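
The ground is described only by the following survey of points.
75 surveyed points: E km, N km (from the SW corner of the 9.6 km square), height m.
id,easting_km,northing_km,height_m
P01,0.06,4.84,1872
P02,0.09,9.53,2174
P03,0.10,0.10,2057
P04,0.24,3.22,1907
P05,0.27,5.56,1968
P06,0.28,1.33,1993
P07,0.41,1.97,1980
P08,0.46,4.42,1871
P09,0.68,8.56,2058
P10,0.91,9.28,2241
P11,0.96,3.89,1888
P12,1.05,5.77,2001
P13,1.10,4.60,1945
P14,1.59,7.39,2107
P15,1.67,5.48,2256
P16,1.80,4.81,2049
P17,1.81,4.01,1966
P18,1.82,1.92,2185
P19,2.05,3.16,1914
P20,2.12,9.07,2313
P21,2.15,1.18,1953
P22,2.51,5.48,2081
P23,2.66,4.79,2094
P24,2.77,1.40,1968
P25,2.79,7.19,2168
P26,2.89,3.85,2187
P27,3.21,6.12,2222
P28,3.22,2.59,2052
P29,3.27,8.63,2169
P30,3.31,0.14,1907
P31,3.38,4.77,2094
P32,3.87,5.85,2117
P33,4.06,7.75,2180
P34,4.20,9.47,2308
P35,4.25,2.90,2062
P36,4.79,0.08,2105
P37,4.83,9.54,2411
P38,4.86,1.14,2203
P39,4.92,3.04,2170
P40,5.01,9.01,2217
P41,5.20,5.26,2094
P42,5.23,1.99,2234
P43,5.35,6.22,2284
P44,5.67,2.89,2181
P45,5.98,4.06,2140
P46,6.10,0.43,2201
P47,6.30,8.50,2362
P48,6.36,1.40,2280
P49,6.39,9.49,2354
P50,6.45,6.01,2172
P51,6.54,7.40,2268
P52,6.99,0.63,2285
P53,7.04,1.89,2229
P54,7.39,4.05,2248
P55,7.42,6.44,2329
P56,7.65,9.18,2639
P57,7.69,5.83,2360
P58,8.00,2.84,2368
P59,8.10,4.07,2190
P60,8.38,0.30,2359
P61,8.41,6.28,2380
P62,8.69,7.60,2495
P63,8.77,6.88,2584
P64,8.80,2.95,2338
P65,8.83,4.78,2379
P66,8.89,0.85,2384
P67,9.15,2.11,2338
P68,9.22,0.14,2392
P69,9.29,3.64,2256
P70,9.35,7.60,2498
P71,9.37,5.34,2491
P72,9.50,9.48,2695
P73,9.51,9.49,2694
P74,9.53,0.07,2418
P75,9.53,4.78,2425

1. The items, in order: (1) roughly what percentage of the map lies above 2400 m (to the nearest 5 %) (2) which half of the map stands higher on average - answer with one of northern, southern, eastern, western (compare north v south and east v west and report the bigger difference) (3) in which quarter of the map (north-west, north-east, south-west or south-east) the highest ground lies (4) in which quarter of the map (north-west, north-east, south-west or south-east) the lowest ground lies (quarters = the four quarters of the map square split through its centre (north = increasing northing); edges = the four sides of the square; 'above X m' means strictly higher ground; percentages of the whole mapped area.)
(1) Ground above 2400 m makes up about 10 % of the sheet.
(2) The eastern half stands higher on average than the western half.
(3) Look to the north-east quarter for the highest ground.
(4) The lowest ground is in the south-west quarter.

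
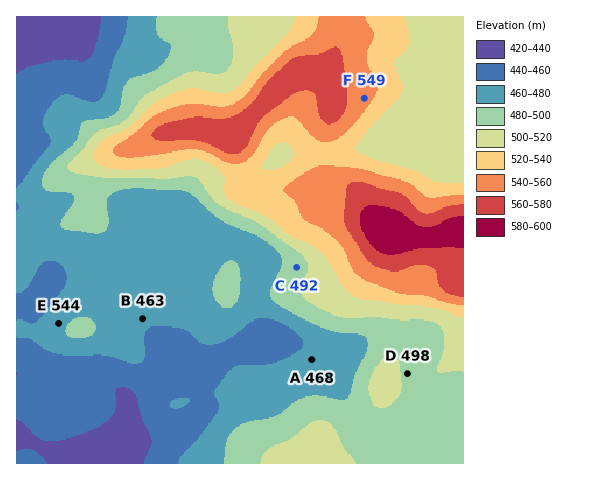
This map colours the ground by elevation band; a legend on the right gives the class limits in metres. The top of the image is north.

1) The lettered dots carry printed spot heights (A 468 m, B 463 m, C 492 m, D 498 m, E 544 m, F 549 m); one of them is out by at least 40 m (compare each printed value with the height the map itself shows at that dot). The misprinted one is E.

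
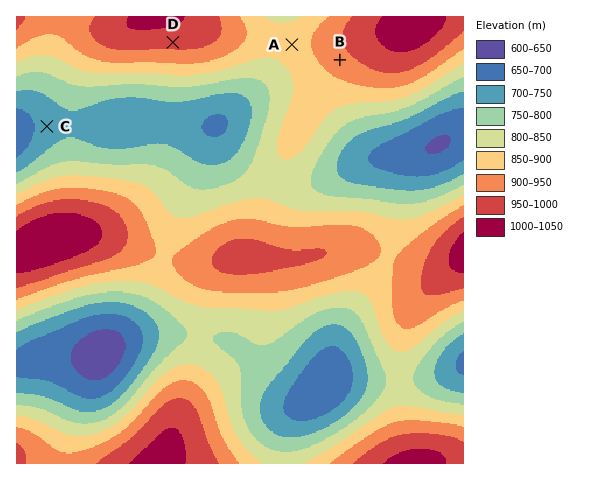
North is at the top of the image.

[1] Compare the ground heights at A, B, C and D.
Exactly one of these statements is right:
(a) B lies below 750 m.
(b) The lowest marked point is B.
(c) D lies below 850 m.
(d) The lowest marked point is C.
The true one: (d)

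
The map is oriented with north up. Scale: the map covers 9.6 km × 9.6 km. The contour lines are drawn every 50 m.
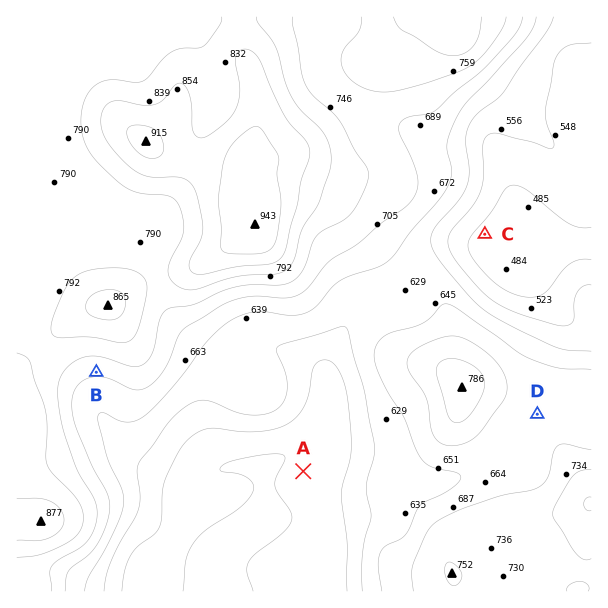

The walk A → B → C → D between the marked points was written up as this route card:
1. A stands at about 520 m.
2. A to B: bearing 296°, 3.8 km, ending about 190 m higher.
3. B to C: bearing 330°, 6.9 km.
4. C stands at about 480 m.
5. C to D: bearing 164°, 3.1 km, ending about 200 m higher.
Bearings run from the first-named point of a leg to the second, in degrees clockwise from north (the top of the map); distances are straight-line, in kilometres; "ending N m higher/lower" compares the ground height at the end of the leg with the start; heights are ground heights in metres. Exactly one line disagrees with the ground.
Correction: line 3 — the bearing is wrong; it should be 070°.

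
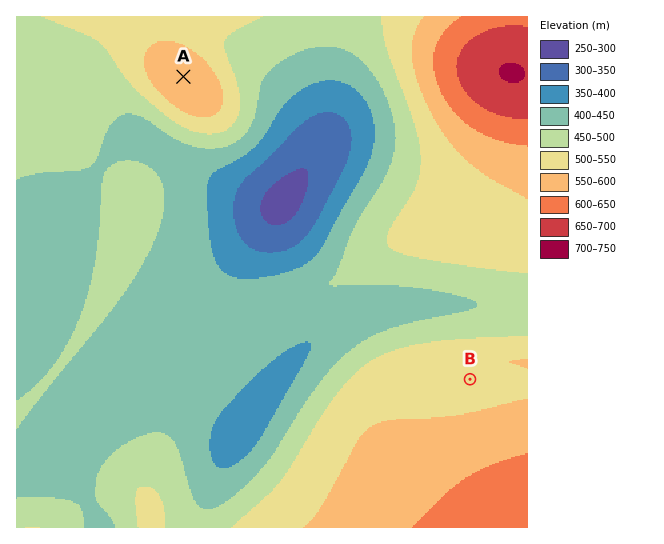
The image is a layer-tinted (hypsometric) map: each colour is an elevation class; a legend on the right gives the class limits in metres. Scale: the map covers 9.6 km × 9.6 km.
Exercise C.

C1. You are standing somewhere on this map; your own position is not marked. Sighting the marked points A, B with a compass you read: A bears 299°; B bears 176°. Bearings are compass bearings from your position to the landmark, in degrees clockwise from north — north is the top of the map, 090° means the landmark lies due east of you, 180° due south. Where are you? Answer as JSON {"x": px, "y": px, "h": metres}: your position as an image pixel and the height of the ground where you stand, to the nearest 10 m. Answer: {"x": 460, "y": 230, "h": 530}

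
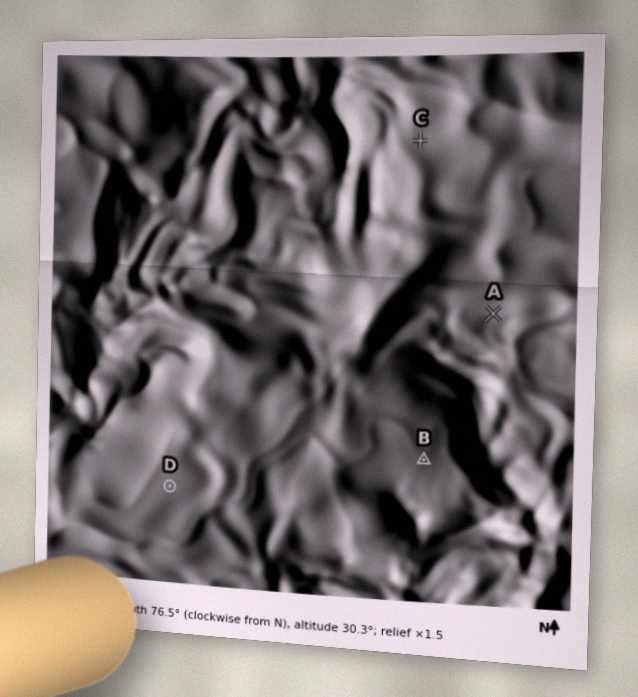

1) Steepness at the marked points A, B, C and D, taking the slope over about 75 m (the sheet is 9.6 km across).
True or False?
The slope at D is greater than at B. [False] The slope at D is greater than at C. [False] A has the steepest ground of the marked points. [True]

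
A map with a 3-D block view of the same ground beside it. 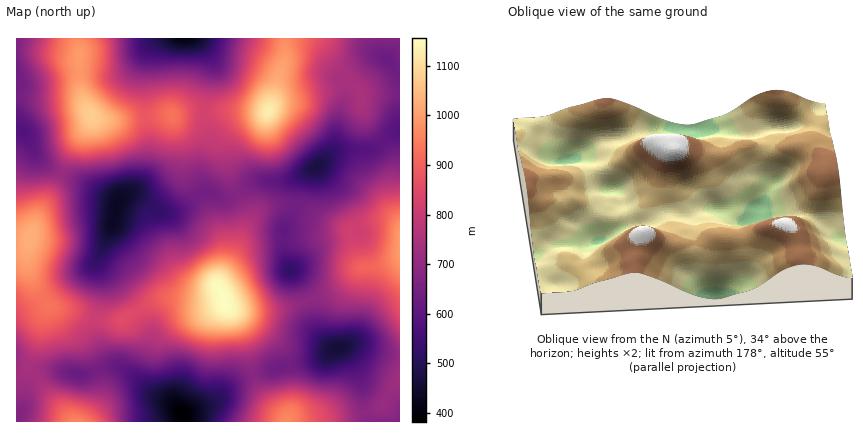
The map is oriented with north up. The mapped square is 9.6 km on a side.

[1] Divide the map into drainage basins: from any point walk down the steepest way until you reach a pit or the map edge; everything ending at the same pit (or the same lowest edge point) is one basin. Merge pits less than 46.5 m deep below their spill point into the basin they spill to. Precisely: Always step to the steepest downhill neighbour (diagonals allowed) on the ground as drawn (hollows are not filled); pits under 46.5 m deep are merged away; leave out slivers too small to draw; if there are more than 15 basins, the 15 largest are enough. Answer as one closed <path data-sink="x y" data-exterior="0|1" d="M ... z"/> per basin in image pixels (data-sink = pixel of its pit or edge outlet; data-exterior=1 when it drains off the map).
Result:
<path data-sink="116 204" data-exterior="0" d="M258 111l-70 0-12 4-40 2-14 3-18 0-12-4-3 8-16 24-18 38-14 24-12 30-2 10 1 20 15 30 9 7 18 3 24 9 22 2 46-23 34 3 22-4 4 1-4-14 18-32 10-32-3-14-14-30-3-32 3-8 7-9 31-15z"/><path data-sink="182 414" data-exterior="0" d="M222 297l-22 4-38-3-46 23-22-2-24-9-22-4-5 10-5 24-10 26 22 30 22 26 214 0-1-4-16-14-8-12-8-18-11-44-8-16-10-10z"/><path data-sink="316 166" data-exterior="0" d="M400 38l-114 0 0 9 4-5 14 0 16 6 30 34-68 17-8 5-10 11-24 10-9 7-5 12 2 26 4 14 13 28 1 8-2 12 16-22 20-6 14 0 10 3 14 9 30 13 2 5 8-7 16-5 14 0 12 4z"/><path data-sink="340 348" data-exterior="0" d="M400 258l-18 7-22 3-28 24-40 14-34 5-30-3 8 10 8 18 9 38 8 18 25 30 6-3 42-1 38-7 11-7 7-12 10-12z"/><path data-sink="184 38" data-exterior="1" d="M286 38l-208 0 2 50 3 12 9 17 12 3 72-5 12-4 80 1 17-54z"/><path data-sink="290 270" data-exterior="0" d="M294 204l-14 0-14 3-6 3-13 16-10 24-19 34 6 20 4 4 30 3 34-5 40-14 22-20 9-4-15-39-30-13-14-9z"/><path data-sink="22 132" data-exterior="0" d="M78 38l-62 0 0 200 14 0 7-20 18-32 18-38 18-28 0-6-7-10-4-16z"/><path data-sink="16 422" data-exterior="1" d="M26 238l-10 0 0 184 56 0-44-56 10-26 5-24 6-10-12-16-7-14-3-12 0-14 3-10z"/>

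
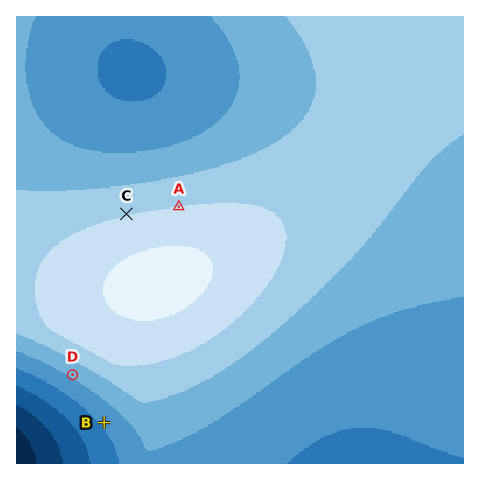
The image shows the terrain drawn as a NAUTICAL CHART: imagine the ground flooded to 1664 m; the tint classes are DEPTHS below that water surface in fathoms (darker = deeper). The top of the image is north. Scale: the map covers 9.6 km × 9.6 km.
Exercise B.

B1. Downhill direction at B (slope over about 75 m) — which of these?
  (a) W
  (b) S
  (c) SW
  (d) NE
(c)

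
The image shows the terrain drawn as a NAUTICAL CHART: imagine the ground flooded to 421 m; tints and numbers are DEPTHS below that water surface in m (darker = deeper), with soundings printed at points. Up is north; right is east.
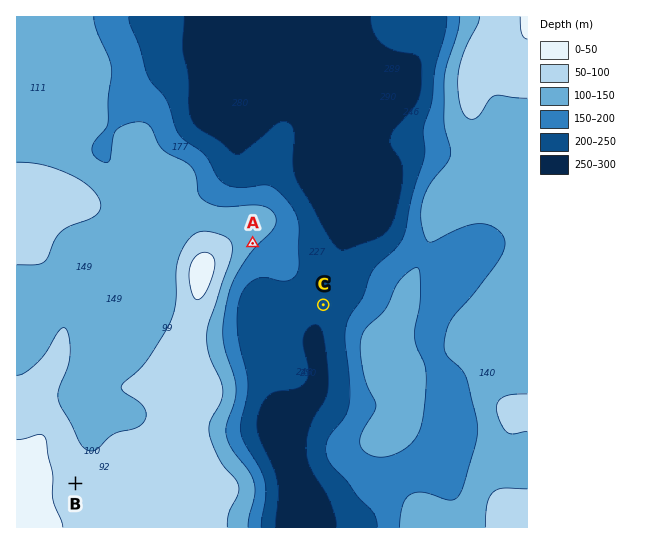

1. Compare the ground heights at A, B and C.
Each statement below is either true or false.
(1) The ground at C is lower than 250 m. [true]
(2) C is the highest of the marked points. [false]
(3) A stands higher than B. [false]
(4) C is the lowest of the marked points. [true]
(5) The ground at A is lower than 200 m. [false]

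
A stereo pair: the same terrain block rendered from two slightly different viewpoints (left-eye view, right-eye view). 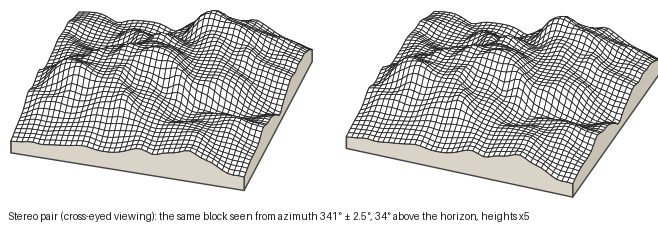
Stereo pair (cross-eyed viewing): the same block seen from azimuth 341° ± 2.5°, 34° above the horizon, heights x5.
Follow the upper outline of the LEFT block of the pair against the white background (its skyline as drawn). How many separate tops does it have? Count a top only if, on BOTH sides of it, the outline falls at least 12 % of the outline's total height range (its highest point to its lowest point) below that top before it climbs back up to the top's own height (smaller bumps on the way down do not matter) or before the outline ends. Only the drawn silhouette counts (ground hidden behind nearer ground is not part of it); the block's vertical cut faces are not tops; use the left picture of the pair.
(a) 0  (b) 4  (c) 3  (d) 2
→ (d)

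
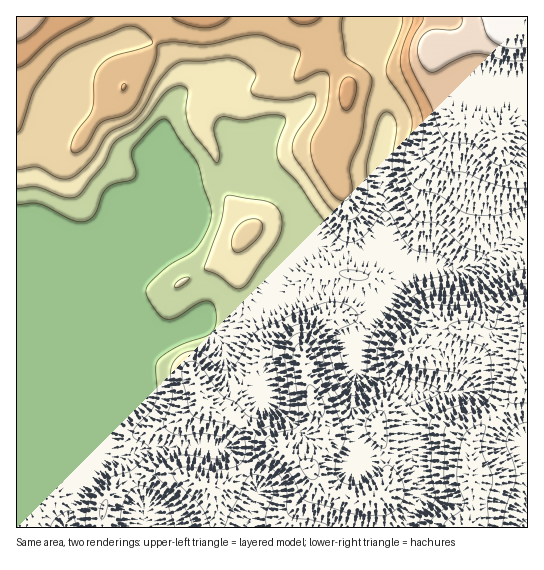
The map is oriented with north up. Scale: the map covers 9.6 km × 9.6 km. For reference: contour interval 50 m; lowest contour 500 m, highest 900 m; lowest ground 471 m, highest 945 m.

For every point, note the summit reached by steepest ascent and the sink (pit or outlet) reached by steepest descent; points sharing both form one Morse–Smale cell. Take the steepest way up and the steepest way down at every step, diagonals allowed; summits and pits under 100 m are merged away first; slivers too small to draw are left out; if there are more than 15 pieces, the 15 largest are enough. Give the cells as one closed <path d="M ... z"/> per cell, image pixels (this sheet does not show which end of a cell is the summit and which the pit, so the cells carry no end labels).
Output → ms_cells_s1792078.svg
<path d="M527 16l-147 1 0 38-3 18 6 16 4 24 0 16-7 30 0 12 5 27 0 28-26 27-20 0-16-6-6 0-22 13-12 15 12-29 5-21-1-14-6-10-8-10-12-7-25-26-8-17-13-12-6-10-10-32-25 4-14 11-7 16-4 20 4 32-1 27-31 73-13 9-7 11-38 95-1 99-1-65-8-20-11-10-9 0-7 4-22 1 1 134 231-1 3-18 5-12 0-10-17-25-18-15 10-9 12-20 14-15-4-14 0-10-24-20-8-17-8-10-7-5-10-4 2-2 11 0 8 3 12 0 44-23 16 0 29-10 20 0 21 6 24-4 6-2 13-15 7-3 25-5 32-1 25-15 27-23 9-2z"/><path d="M379 16l-363 1 0 376 22 0 7-4 9 0 11 10 8 20 1 65 1-99 38-95 7-11 13-9 31-73 1-27-4-32 4-20 7-16 14-11 25-4 10 32 6 10 13 12 8 17 25 26 12 7 8 10 6 10 1 14-1 9-14 38 10-12 22-13 6 0 16 6 20 0 26-27 0-28-5-27 0-12 7-30 0-16-4-24-6-16 3-18z"/><path d="M527 227l-9 2-27 23-25 15-32 1-25 5-7 3-13 15-6 2-24 4-21-6-20 0-29 10-16 0-44 23-12 0-8-3-11 0-2 2 10 4 7 5 8 10 8 17 24 20 0 10 4 14-14 15-12 20-10 9 18 15 17 25 0 10-7 17 0 14 214 0 10-9 3-18-5-30 1-30 15-18 41-37z"/><path d="M527 387l-40 36-15 18-1 30 5 39-3 9-7 5-1 4 63-1z"/>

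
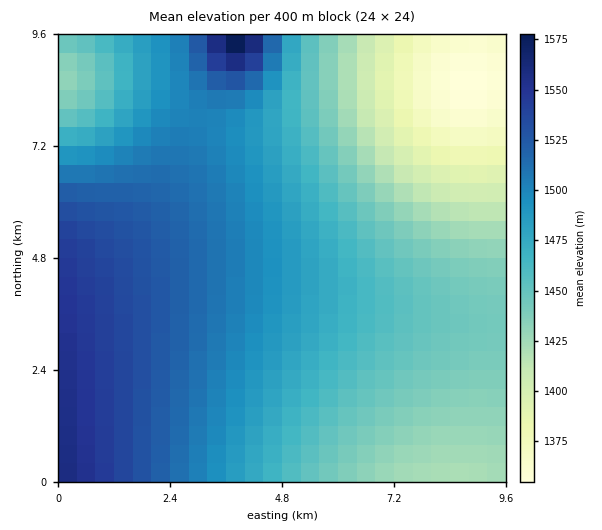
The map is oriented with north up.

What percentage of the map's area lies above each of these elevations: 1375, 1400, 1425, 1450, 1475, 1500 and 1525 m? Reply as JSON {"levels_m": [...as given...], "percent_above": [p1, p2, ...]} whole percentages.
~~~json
{"levels_m": [1375, 1400, 1425, 1450, 1475, 1500, 1525], "percent_above": [95, 91, 85, 65, 50, 33, 15]}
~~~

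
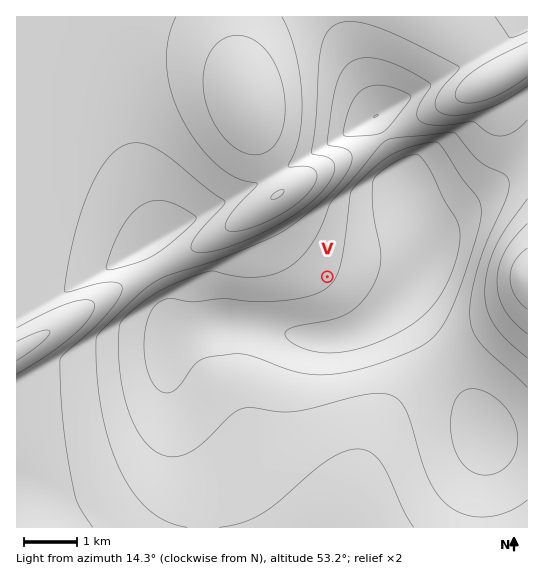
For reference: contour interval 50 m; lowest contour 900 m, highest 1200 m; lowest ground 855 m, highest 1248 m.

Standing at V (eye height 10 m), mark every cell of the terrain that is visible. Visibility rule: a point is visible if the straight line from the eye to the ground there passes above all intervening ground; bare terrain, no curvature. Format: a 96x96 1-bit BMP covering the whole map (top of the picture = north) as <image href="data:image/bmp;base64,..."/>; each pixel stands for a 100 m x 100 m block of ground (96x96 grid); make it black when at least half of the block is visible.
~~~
<image width="96" height="96" href="data:image/bmp;base64,Qk2+BAAAAAAAAD4AAAAoAAAAYAAAAGAAAAABAAEAAAAAAIAEAAATCwAAEwsAAAIAAAAAAAAA////AAAAAAD///////gAAAAAAB////////gAAAAAAA////////wAAAAAAA////////8AAAAAAAd////////AAAAAAAMP///////+AAAAAAMA////////wAAAAAEAf///////+AAAAAEAf////////gAAAAEAf////////wAAAAAA/////////4AAAAAA///+P////8AAAAAA///4H////+AAAAAB///4B////+AAAAAB///wA/////AAAAAB///wA/////AAAAAB///wAf////gAAAAB///gAP////gAAAAD///gAP////wAAAAD///gAH////wAAAAD///gAH////wAAAED///gAH////4AAAED///gAH////4AAAMD///gAH////8AAAMD///gAH////+AAAcD///gAP////+AAA8D///wAf/////AAB8D///wA//////gAD/D///wB//////wAH/z///wH//////4AP/////4P//////+A//////8f///////z/9///4A//////////8f//wA//////////8P//gAD/////////8H//AAAD/n//////8B/+AAAAAAH/////8A/+AAAAAAB/////8Af+AAAAAAA/////8AP/AAAAAAAP////8AH/gAAAAAAD////8AD/gAAAAAAB////8AA/wAAAAAHAf///8AAf4AAAAA/wP///8AAP8AAAAD/4H///8AAD+AAAAP/8H///4AAA/AAAAf/+D///4AAAHwAAA///H///4AAAAHAAB///////4AAAAB4AD///////4AAAAAfAD///////8AAAAAH4D//g////8AAAAAB/D//Af///8AAAAAA///+AP///8AAAAAAP//+AH///8AAAAAAH//+AH///8AAAAAAB//+AD///8AAAAAAA//+AD///8AAAAAAAP/+AB///8AAAAAAAH/+AB///8AAAAAAAB/+AB///8AAAAAAAA/+AB///8AAAAAAAAP/AB///8AAAAAAAAH/gB///8AAAAAAAAB/wB///8AAAAAAAAAP8B///8AAAAAAAAAD+B///8AAAAAAAAAA/h///8AAAAAAAAAAf////8AAAAAAAAAAH////8AAAAAAAAAAD////8AAAAAAAAAAB////wAAAAAAAAAAA////gAAAAAAAAAAAf///gAAAAAAAAAAAP///gAAAAAAAAAAAH///AAAAAAAAAAAAD///AAAAAAAAAAAAB///AAAAAAAAAAAAAf//AAAAAAAAAAAAAP//AAAAAAAAAAAAAD//gAAAAAAAAAAAAAf/wAAAAAAAAAAAAgB/8AAAAAAAAAAAB4AB8AAAAAAAAAAAD+AAEAAAAAAAAAAAD/AAAAAAAAAAAAAAH/gAAAAAAAAAAAAAH/wAAAAAAAAAAAAAH/wAAAAAAAAAAAAAH/4AAAAAAAAAAAAAP/wAAAAAAAAAAAAAP/AAAAAAAAAAAAAAP+AAAAAAAAAAAAAAP8AAAAAAAAAAAAAAPwAAAAAAAAAAAAAAHgAAA="/>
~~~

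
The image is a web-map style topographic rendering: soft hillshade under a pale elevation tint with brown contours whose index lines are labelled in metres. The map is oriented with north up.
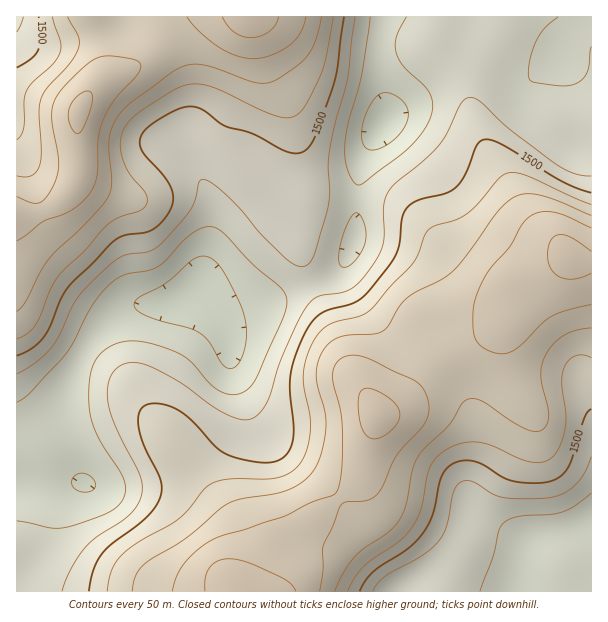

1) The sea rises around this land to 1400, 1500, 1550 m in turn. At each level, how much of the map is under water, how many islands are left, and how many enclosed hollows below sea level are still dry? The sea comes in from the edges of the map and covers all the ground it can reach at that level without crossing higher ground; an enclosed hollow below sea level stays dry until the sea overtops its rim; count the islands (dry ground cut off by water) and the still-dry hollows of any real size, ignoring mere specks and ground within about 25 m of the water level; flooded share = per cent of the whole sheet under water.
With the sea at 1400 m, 16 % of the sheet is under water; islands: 0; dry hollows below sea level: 0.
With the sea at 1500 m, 49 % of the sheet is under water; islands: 0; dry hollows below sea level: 0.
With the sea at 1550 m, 61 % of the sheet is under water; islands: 0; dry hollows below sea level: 0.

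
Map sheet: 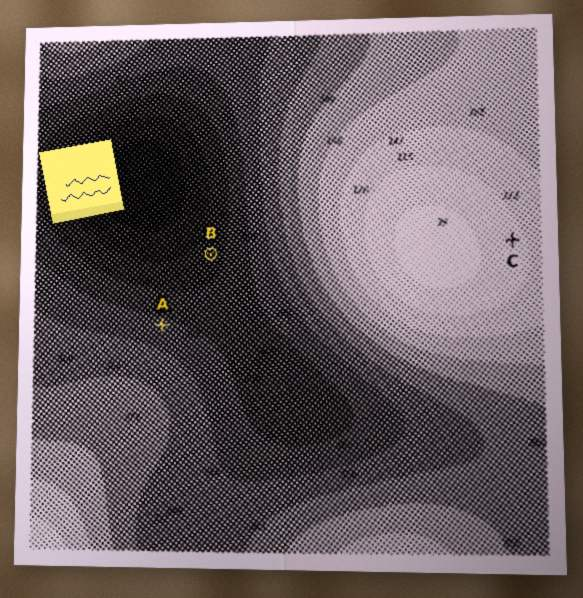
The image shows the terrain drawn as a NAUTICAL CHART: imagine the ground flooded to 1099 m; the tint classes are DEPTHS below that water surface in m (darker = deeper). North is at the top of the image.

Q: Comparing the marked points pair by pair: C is above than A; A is above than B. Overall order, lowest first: B A C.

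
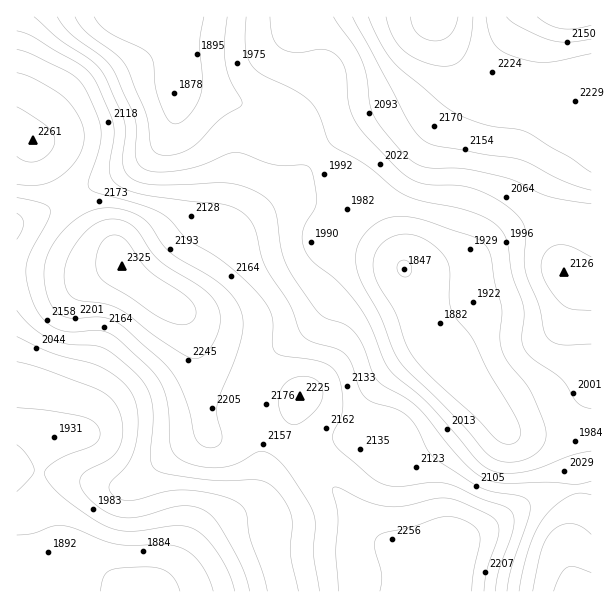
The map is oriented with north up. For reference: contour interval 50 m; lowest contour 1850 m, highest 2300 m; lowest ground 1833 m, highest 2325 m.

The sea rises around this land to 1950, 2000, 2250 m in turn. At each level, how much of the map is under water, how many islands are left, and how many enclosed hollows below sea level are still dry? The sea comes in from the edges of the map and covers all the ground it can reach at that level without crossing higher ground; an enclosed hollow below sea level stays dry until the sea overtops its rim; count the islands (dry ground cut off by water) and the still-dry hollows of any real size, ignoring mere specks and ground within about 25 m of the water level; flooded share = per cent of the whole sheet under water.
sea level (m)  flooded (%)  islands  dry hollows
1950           10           0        1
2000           31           0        0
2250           93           1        0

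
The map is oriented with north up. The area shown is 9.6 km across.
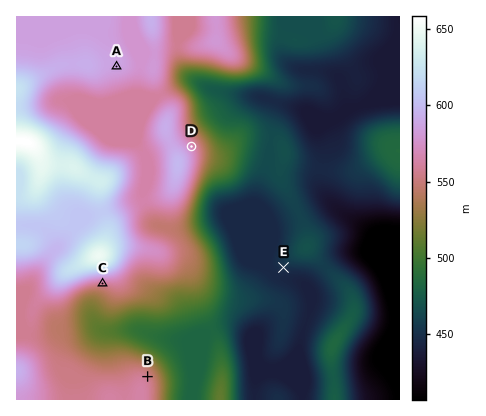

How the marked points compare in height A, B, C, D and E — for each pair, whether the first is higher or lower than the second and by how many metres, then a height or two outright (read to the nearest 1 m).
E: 137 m lower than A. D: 120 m higher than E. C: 111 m higher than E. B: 105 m higher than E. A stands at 587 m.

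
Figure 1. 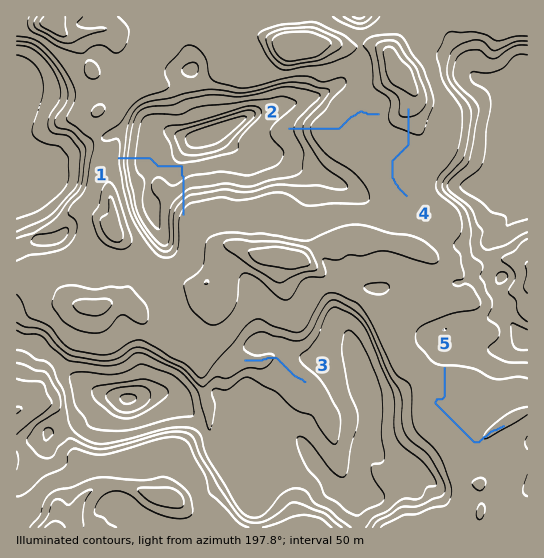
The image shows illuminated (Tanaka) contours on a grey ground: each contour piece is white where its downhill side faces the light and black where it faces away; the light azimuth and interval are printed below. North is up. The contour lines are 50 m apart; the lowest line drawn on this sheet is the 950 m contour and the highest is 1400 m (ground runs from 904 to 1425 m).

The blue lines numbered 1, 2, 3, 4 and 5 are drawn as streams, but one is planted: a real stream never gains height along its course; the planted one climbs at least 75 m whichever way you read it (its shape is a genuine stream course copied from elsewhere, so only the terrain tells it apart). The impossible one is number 1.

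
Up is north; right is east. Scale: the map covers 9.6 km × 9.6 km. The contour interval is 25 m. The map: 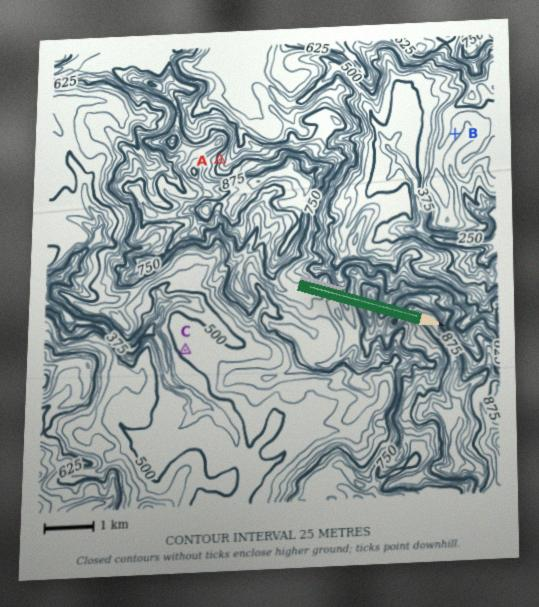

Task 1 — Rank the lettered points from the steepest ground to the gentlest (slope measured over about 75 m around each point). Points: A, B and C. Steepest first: A B C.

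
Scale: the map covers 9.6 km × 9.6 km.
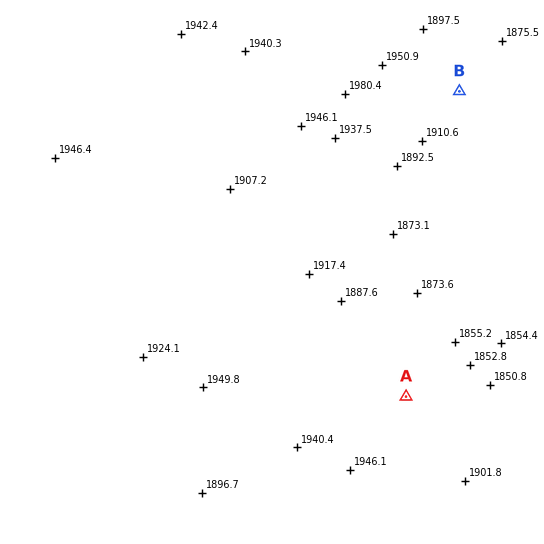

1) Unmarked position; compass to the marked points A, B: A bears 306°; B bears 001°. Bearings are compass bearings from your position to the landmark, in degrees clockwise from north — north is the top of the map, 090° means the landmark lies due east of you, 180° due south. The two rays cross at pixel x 453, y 431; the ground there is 1880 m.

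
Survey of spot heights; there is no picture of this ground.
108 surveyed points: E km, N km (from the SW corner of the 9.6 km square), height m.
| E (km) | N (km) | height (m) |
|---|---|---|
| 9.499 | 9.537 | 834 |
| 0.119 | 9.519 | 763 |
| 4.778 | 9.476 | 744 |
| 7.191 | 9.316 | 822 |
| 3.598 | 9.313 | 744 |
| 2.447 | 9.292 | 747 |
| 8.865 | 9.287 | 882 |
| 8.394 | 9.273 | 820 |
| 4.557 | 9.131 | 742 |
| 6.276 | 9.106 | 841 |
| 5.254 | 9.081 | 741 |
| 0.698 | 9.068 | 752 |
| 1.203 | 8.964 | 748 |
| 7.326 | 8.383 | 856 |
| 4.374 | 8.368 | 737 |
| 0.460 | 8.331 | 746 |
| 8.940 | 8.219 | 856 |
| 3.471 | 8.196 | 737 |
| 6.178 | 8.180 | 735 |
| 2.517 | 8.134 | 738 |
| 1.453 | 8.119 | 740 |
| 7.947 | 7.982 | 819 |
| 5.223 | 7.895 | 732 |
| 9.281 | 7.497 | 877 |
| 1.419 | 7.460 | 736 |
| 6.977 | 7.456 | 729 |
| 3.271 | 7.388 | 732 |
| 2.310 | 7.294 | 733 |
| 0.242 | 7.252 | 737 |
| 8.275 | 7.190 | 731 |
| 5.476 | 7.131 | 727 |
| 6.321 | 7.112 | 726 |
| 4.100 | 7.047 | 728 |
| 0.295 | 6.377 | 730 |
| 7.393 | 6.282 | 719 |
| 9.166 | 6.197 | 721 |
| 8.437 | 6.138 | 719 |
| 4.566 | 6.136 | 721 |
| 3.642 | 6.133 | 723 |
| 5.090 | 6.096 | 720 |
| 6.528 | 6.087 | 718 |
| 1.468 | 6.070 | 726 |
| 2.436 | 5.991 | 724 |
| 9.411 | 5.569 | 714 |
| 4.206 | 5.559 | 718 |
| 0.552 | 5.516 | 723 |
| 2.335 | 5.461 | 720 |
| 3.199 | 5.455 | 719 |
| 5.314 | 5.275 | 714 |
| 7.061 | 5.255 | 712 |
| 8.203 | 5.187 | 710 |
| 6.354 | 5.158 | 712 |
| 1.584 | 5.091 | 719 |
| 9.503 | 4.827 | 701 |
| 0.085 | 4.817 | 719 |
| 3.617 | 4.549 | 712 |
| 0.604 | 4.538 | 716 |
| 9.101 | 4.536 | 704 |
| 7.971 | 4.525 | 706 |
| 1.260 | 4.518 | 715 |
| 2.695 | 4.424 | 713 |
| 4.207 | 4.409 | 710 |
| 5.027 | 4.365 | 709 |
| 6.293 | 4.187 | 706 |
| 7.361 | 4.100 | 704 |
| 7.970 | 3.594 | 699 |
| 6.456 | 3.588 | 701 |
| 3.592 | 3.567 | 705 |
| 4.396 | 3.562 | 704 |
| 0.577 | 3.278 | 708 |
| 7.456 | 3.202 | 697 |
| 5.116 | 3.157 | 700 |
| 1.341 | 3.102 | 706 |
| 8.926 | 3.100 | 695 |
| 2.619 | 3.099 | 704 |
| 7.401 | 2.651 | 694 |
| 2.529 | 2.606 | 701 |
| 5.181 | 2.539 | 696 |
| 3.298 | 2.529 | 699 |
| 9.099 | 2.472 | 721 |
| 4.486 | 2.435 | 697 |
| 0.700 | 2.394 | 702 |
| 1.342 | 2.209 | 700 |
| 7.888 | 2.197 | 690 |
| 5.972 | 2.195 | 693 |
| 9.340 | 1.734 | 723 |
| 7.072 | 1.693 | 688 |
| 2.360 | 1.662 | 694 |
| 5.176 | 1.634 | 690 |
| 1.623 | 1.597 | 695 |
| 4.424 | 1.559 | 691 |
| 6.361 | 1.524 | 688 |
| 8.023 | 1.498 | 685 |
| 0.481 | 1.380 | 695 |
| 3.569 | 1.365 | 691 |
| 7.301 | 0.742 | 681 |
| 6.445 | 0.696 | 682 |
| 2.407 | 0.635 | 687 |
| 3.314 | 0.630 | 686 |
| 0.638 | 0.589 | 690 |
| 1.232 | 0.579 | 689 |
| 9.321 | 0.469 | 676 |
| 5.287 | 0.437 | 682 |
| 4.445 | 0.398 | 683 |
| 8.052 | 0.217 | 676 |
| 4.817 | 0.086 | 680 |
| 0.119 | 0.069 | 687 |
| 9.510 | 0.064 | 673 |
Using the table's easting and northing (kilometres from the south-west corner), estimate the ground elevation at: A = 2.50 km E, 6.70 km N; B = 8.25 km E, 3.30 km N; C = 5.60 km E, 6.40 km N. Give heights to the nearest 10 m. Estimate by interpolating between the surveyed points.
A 730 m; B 700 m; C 720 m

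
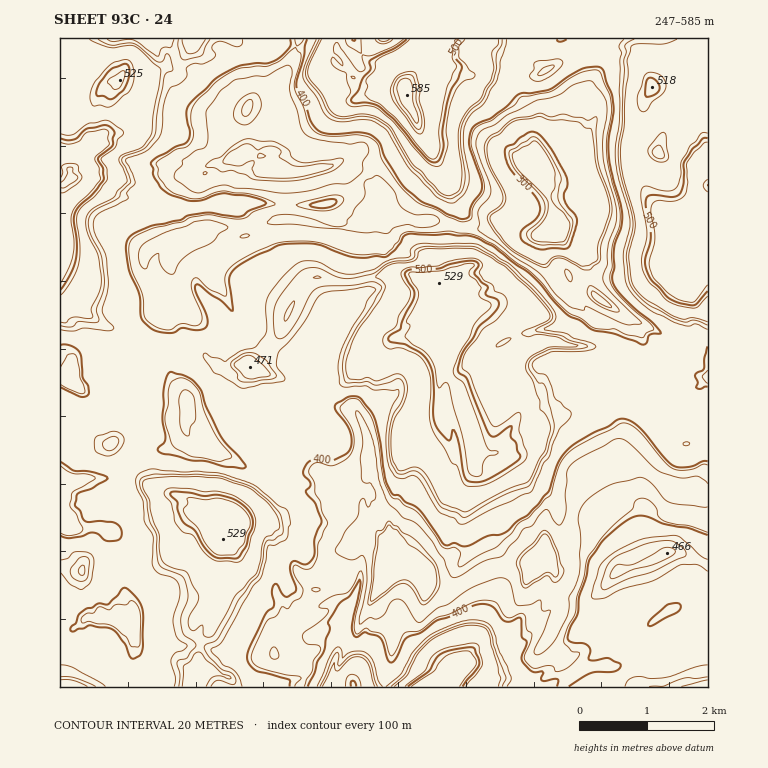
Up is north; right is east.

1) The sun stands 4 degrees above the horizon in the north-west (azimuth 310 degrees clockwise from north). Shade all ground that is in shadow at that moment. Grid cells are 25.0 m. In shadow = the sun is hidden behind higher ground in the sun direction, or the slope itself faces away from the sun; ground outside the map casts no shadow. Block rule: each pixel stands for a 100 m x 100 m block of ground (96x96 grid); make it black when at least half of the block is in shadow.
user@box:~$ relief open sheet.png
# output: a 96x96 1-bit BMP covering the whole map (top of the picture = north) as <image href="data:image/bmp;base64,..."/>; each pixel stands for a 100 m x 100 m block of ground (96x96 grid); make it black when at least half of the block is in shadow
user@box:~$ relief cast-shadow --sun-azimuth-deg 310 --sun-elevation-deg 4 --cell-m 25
<image width="96" height="96" href="data:image/bmp;base64,Qk2+BAAAAAAAAD4AAAAoAAAAYAAAAGAAAAABAAEAAAAAAIAEAAATCwAAEwsAAAIAAAAAAAAA////AAAAAAAAAAfwMAuAH/xgAAAAAANgAAOAD/2gAAAAAAAH8AMAD/6AAAAAAAF/8EYAB/8AAAAAIAf/+EDAB/+AwAAAIAf//ADABu+MAAAAYAf/8AGAAceMAAAAIAP/8hCAAY8AAABgcAH//x+AAQ4AAAB/8AH//x+AAAwAAwA/8AD//x+AAEQAAcAf8AD//5+AAEAAAPAH4AB//9+EAEAAf/AH4AB//8+MAAAA//AfwAA//++IAAAAf/wfgAAf/+/AAAxAf/8eAOA//+fwD5/gP/8MAeB//+fwH//8B/4MAAH//+PwD//8APwAAAH///P4N//8ADgAAAA///Pwf//+AAAAAAAf/+Pwb///AAABAAAf9+PwA///gAAFgAAP58PAB///gAAOAAAMw4CAH///wAAAAAAIw4AAf///4MAAAAABA8AYb///4IAAAAAAA4BgA///8AAAAAAAB4BAA///8AAAAAAAD/wOD///8AMcAAAAB/8cD///4Ad+AAAAH/88A///4B8QMAAAH/8YAX//4B8A8AAAD/4AAf//+AMB4BAAAH4AAH3//gAB4/gAAD4AAB3//gAAw/AAABwAIQz//gAAAfAAABwAY7z3/AAAAfAAADwAQ5jx+AAAAfAAADwAQ4jweAAgAfgAAHwAR4DgAAAAAfgAcPiABwPgAAAAAfgB8PvAhwPAAAAAAfgP4B/gjwPgAAAAAfAfwD/gj4PwAAYAAfAfwB/gD4P4AAPgAcABgADAP8f/gAfgAAEBgAAAP8//gAPAAAABgAAMP+f/gAHgAAAB/AB8H+P/AADP0AAA/gBwH/j+AAE/+AAA/gAgD/wYAAN//wAAfwAAD//wAAf//8AAfwAAB//wAB///+AAP4AAB/DgAD8P/+AAP4AAA+DAAM8f//AAH/AAAOCggB////AAH/wAAQFDgBP///AAD/4AA8KHAAH///4AB/8AA8EGAAH///8AAAIAB4AAAAB///8AAAAADwAAAAB///4AAAAABgOOAAB///4AAAAAAA//AAA///8AAAAAAD//AAA///+8AAAAAH//AAA////fwAAAA///AAA/////4DwAD///AAB/////4fgAf///AAB/////x/gA////gAA///4f//ADn///gAA//+AHAPAGP///gAD///wAACAA////gAD///8AAAAAP///gAB////gAAAAH///AAAz///+AAAAf///AAA3////HwAA////AAAH////H8YB////AAAH///+A/4B///+AcAD////gH8A///+A8AB7///AP/B///+AcABx//+A//H///+AMAAB//gAD/H////AIAAB//4AH+H////gAAAP///gP+H////gfgB////gB8H////g/gH////gB4P////gfAC////gAAPf///geAA//f/4AAOf///gOAAe/P/4AAMf/n/gAAAc+f/4AAMP/3/gAAAMf//4AAAP/zvAAAAAP/f8AACP/gAAAAAAB+A8AACPfAAAAAAAA8AcAwBOOAAAAAAAAcgIBgAOOBAAAA="/>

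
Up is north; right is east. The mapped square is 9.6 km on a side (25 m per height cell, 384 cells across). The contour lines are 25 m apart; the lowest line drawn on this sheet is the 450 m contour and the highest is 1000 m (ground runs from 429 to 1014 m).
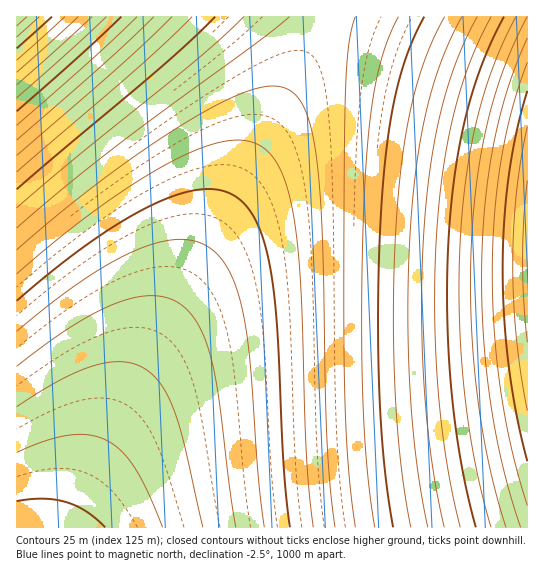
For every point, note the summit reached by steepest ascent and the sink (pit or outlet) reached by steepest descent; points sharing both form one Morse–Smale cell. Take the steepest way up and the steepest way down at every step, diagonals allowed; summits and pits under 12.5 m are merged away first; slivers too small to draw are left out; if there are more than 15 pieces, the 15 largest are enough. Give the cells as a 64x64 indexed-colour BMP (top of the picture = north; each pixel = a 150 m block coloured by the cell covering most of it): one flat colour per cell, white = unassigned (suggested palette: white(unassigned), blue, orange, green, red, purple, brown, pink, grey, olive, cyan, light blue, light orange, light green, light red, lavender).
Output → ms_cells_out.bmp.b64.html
<image width="64" height="64" href="data:image/bmp;base64,Qk12CAAAAAAAAHYAAAAoAAAAQAAAAEAAAAABAAQAAAAAAAAIAAATCwAAEwsAABAAAAAAAAAA////ALR3HwAOf/8ALKAsACgn1gC9Z5QAS1aMAMJ34wB/f38AIr28AM++FwDox64AeLv/AIrfmACWmP8A1bDFACIiIhERERERERERERERERERERERERERERERERERERERIiIiIREREREREREREREREREREREREREREREREREREREiIiIhERERERERERERERERERERERERERERERERERERESIiIiIRERERERERERERERERERERERERERERERERERERIiIiIhEREREREREREREREREREREREREREREREREREREiIiIiIRERERERERERERERERERERERERERERERERERESIiIiIhERERERERERERERERERERERERERERERERERERIiIiIiEREREREREREREREREREREREREREREREREREREiIiIiIhERERERERERERERERERERERERERERERERERESIiIiIiERERERERERERERERERERERERERERERERERERIiIiIiIhEREREREREREREREREREREREREREREREREREiIiIiIiERERERERERERERERERERERERERERERERERESIiIiIiIhERERERERERERERERERERERERERERERERERIiIiIiIiEREREREREREREREREREREREREREREREREREiIiIiIiIhERERERERERERERERERERERERERERERERESIiIiIiIiERERERERERERERERERERERERERERERERERIiIiIiIiIhEREREREREREREREREREREREREREREREREiIiIiIiIiERERERERERERERERERERERERERERERERESIiIiIiIiIhERERERERERERERERERERERERERERERERIiIiIiIiIiEREREREREREREREREREREREREREREREREiIiIiIiIiIhERERERERERERERERERERERERERERERESIiIiIiIiIiERERERERERERERERERERERERERERERERIiIiIiIiIiIhEREREREREREREREREREREREREREREREiIiIiIiIiIiERERERERERERERERERERERERERERERESIiIiIiIiIiIhERERERERERERERERERERERERERERERIiIiIiIiIiIiEREREREREREREREREREREREREREREREiIiIiIiIiIiIhERERERERERERERERERERERERERERESIiIiIiIiIiIiERERERERERERERERERERERERERERERIiIiIiIiIiIiIhEREREREREREREREREREREREREREREiIiIiIiIiIiIiIRERERERERERERERERERERERERERESIiIiIiIiIiIiIhERERERERERERERERERERERERERERIiIiIiIiIiIiIiIREREREREREREREREREREREREREREiIiIiIiIiIiIiIhERERERERERERERERERERERERERESIiIiIiIiIiIiIiIRERERERERERERERERERERERERERIiIiIiIiIiIiIiIhEREREREREREREREREREREREREREiIiIiIiIiIiIiIiIRERERERERERERERERERERERERESIiIiIiIiIiIiIiIhERERERERERERERERERERERERERIiIiIiIiIiIiIiIiIREREREREREREREREREREREREREiIiIiIiIiIiIiIiIhERERERERERERERERERERERERESIiIiIiIiIiIiIiIiIRERERERERERERERERERERERERIiIiIiIiIiIiIiIiIhEREREREREREREREREREREREREiIiIiIiIiIiIiIiIiIRERERERERERERERERERERERESIiIiIiIiIiIiIiIiIhERERERERERERERERERERERERIiIiIiIiIiIiIiIiIiIREREREREREREREREREREREREiIiIiIiIiIiIiIiIiIiERERERERERERERERERERERESIiIiIiIiIiIiIiIiIiIRERERERERERERERERERERERIiIiIiIiIiIiIiIiIiIiEREREREREREREREREREREREiIiIiIiIiIiIiIiIiIiIRERERERERERERERERERERESIiIiIiIiIiIiIiIiIiIiERERERERERERERERERERERIiIiIiIiIiIiIiIiIiIiIREREREREREREREREREREREiIiIiIiIiIiIiIiIiIiIiERERERERERERERERERERESIiIiIiIiIiIiIiIiIiIiIRERERERERERERERERERERIiIiIiIiIiIiIiIiIiIiIiEREREREREREREREREREREiIiIiIiIiIiIiIiIiIiIiIRERERERERERERERERERESIiIiIiIiIiIiIiIiIiIiIiERERERERERERERERERERIiIiIiIiIiIiIiIiIiIiIiIREREREREREREREREREREiIiIiIiIiIiIiIiIiIiIiIiERERERERERERERERERESIiIiIiIiIiIiIiIiIiIiIiIRERERERERERERERERERIiIiIiIiIiIiIiIiIiIiIiIiEREREREREREREREREREiIiIiIiIiIiIiIiIiIiIiIiIRERERERERERERERERESIiIiIiIiIiIiIiIiIiIiIiIiERERERERERERERERERIiIiIiIiIiIiIiIiIiIiIiIiIREREREREREREREREREiIiIiIiIiIiIiIiIiIiIiIiIiERERERERERERERERESIiIiIiIiIiIiIiIiIiIiIiIiIRERERERERERERERER"/>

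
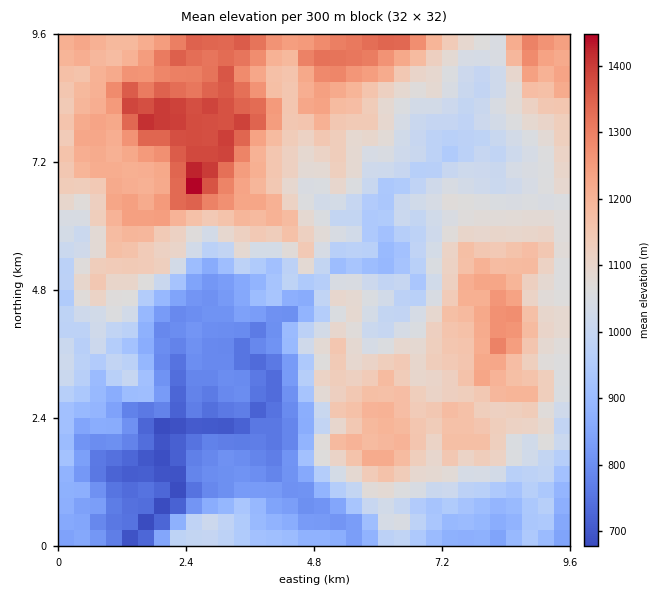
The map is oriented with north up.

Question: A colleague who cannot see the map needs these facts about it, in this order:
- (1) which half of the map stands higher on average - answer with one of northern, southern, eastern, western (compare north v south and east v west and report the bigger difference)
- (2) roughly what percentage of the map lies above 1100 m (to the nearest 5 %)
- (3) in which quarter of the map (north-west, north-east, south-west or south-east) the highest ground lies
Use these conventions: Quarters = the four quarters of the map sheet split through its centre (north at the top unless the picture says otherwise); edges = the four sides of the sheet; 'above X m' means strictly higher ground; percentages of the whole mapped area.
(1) The northern half stands higher on average than the southern half.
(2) Roughly 40 % of the ground is higher than 1100 m.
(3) Look to the north-west quarter for the highest ground.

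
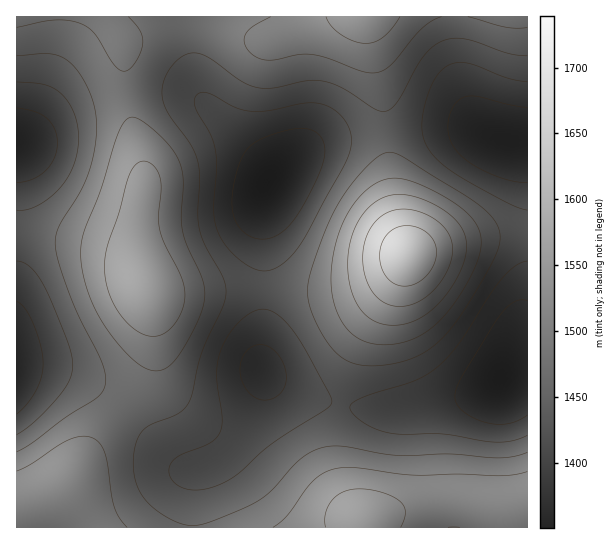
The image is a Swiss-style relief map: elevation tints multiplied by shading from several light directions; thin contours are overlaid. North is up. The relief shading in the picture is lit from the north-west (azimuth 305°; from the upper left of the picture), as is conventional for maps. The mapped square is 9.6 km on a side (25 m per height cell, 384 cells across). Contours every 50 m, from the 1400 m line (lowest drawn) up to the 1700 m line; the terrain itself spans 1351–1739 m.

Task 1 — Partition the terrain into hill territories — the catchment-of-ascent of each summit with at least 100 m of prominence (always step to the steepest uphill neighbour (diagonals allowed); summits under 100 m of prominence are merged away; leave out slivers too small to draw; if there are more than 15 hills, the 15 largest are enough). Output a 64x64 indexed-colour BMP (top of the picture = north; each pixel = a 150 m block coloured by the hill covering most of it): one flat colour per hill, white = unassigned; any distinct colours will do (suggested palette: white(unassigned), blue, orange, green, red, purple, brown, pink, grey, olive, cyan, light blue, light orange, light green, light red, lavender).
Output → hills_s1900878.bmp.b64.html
<image width="64" height="64" href="data:image/bmp;base64,Qk12CAAAAAAAAHYAAAAoAAAAQAAAAEAAAAABAAQAAAAAAAAIAAATCwAAEwsAABAAAAAAAAAA////ALR3HwAOf/8ALKAsACgn1gC9Z5QAS1aMAMJ34wB/f38AIr28AM++FwDox64AeLv/AIrfmACWmP8A1bDFABERERERERERERERREREREREREREREREREREREREREREERERERERERERERFEREREREREREREREREREREREREREQREREREREREREREURERERERERERERERERERERERERERBERERERERERERERREREREREREREREREREREREREREREERERERERERERERFEREREREREREREREREREREREREREQREREREREREREREURERERERERERERERERERERERERERBERERERERERERERREREREREREREREREREREREREREREERERERERERERERERREREREREREREREREREREREREREQRERERERERERERERERRERERERERERERERERERERERERBEREREREREREREREREUREREREREREREREREREREREREERERERERERERERERERFEREREREREREREREREREREREQREREREREREREREREREURERERERERERERERERERERERBERERERERERERERERERFEREREREREREREREREREREREERERERERERERERERERERREREREREREREREREREREREQRERERERERERERERERERFERERERERERERERERERERERBEREREREREREREREREREUREREREIiIiIiIiJEREREREERERERERERERERERERERFEREIiIiIiIiIiIiIiREREQREREREREREREREREREREURCIiIiIiIiIiIiIiIiJERBERERERERERERERERERERQiIiIiIiIiIiIiIiIiIiJEEREREREREREREREREREREiIiIiIiIiIiIiIiIiIiIiIRERERERERERERERERERESIiIiIiIiIiIiIiIiIiIiIhERERERERERERERERERERIiIiIiIiIiIiIiIiIiIiIiEREREREREREREREREREREiIiIiIiIiIiIiIiIiIiIiIRERERERERERERERERERESIiIiIiIiIiIiIiIiIiIiIhERERERERERERERERERERIiIiIiIiIiIiIiIiIiIiIiEREREREREREREREREREREiIiIiIiIiIiIiIiIiIiIiIRERERERERERERERERERESIiIiIiIiIiIiIiIiIiIiIhERERERERERERERERERERIiIiIiIiIiIiIiIiIiIiIiEREREREREREREREREREREiIiIiIiIiIiIiIiIiIiIiIRERERERERERERERERERESIiIiIiIiIiIiIiIiIiIiIhERERERERERERERERERERIiIiIiIiIiIiIiIiIiIiIiEREREREREREREREREREREiIiIiIiIiIiIiIiIiIiIiIRERERERERERERERERERESIiIiIiIiIiIiIiIiIiIiIhERERERERERERERERERERIiIiIiIiIiIiIiIiIiIiIiEREREREREREREREREREREiIiIiIiIiIiIiIiIiIiIiIRERERERERERERERERERESIiIiIiIiIiIiIiIiIiIiIhERERERERERERERERERERIiIiIiIiIiIiIiIiIiIiIiEREREREREREREREREREREiIiIiIiIiIiIiIiIiIiIiIRERERERERERERERERERESIiIiIiIiIiIiIiIiIiIiIhERERERERERERERERERERIiIiIiIiIiIiIiIiIiIiIiEREREREREREREREREREREiIiIiIiIiIiIiIiIiIiIiIRERERERERERERERERERERIiIiIiIiIiIiIiIiIiIiIhEREREREREREREREREREREiIiIiIiIiIiIiIiIiIiIiERERERERERERERERERERERIiIiIiIiIiIiIiIiIiIiIRERERERERERERERERERERMiIiIiIiIiIiIiIiIiIiIhERERERERERERERERERERMzIiIiIiIiIiIiIiIiIiIiERERERERERERERERERERMzMyIiIiIiIiIiIiIiIiIiIRERERERERERERERERERMzMzMyIiIiIiIiIiIiIiIiIhERERERERERERERERERMzMzMzMyIiIiIiIiIiIiIjMzERERERERERERERERERMzMzMzMzMzMzMzIiIiIiIzMzMRERERERERERERERERMzMzMzMzMzMzMzMzMzMzMzMzMxERERERERERERERERMzMzMzMzMzMzMzMzMzMzMzMzMzERERERERERERERERMzMzMzMzMzMzMzMzMzMzMzMzMzMRERERERERERERERMzMzMzMzMzMzMzMzMzMzMzMzMzMxEREREREREREREREzMzMzMzMzMzMzMzMzMzMzMzMzMzERERERERERERERETMzMzMzMzMzMzMzMzMzMzMzMzMzMRERERERERERERETMzMzMzMzMzMzMzMzMzMzMzMzMzMxERERERERERERERMzMzMzMzMzMzMzMzMzMzMzMzMzMzEREREREREREREREzMzMzMzMzMzMzMzMzMzMzMzMzMzMRERERERERERERETMzMzMzMzMzMzMzMzMzMzMzMzMzMxERERERERERERERMzMzMzMzMzMzMzMzMzMzMzMzMzMzEREREREREREREREzMzMzMzMzMzMzMzMzMzMzMzMzMzMRERERERERERERETMzMzMzMzMzMzMzMzMzMzMzMzMzMxERERERERERERERMzMzMzMzMzMzMzMzMzMzMzMzMzMz"/>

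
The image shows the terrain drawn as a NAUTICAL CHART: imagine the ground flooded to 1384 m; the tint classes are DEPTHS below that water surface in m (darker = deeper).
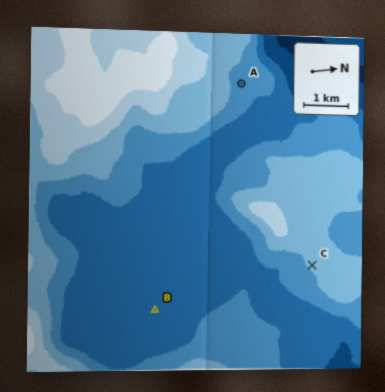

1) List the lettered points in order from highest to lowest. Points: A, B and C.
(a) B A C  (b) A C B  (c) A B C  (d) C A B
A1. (d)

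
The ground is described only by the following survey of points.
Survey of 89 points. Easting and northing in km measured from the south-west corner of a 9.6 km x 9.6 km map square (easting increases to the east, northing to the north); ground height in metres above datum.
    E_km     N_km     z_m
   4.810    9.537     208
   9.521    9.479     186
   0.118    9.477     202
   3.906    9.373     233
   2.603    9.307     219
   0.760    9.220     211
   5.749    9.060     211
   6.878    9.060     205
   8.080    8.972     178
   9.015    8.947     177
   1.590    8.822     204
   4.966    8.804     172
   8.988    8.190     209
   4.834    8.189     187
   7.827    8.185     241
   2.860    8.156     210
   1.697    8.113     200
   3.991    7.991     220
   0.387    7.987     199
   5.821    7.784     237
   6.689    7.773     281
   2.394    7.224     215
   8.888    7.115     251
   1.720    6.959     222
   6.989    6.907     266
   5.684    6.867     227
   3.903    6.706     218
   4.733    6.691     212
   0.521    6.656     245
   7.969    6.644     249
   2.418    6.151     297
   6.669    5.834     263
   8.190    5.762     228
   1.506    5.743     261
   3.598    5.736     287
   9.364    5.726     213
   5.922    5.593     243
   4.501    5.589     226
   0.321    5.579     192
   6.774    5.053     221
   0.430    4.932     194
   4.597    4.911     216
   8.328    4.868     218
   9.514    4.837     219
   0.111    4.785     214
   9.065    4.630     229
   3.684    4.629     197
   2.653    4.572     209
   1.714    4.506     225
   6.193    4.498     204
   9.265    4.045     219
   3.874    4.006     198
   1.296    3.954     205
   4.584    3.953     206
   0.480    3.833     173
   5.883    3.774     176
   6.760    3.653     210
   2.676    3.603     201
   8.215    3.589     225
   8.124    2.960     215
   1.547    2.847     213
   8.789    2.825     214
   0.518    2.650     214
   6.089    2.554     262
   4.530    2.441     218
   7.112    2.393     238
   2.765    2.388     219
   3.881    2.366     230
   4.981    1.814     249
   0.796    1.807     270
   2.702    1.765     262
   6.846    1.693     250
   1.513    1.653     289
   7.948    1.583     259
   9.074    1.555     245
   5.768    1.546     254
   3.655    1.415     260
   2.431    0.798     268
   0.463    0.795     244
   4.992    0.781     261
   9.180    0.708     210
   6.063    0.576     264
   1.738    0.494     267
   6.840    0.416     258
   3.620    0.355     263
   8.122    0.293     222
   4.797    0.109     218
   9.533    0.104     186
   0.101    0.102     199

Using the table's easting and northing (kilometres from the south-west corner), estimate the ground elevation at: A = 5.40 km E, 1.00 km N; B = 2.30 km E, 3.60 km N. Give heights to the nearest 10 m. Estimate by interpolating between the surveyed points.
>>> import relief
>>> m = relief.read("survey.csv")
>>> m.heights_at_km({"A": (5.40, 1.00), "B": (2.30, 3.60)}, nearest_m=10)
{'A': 260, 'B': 210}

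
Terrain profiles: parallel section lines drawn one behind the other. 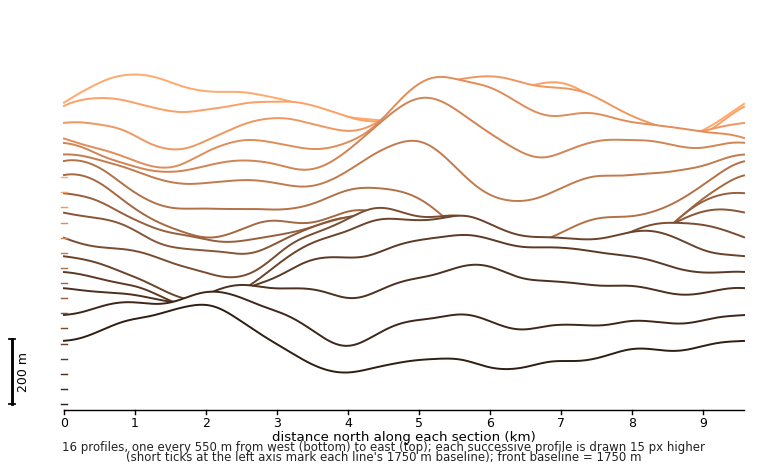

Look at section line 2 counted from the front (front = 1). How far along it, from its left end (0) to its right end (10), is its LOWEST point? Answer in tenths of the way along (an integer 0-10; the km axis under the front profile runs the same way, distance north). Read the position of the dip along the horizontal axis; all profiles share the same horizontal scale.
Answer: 4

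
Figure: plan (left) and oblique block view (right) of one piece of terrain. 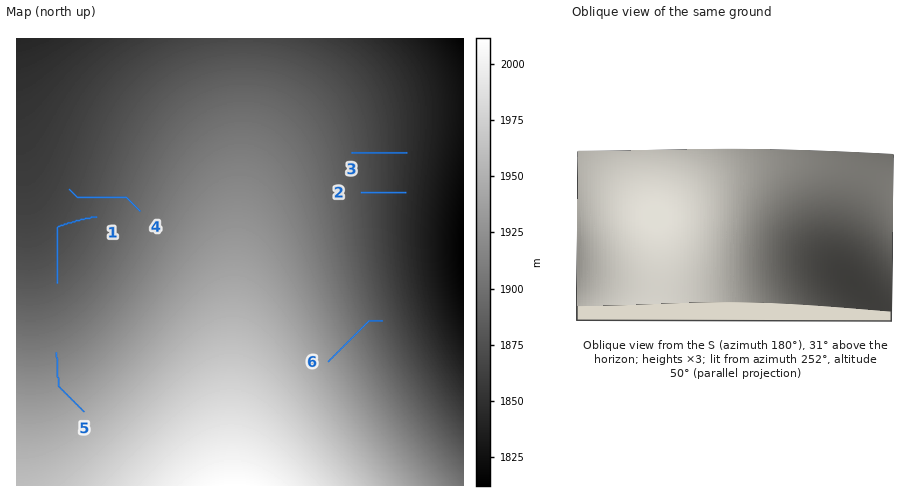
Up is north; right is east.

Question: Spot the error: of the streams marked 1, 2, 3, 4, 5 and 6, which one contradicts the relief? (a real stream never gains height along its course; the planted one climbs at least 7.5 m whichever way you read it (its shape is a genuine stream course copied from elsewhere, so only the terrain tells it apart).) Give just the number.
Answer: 1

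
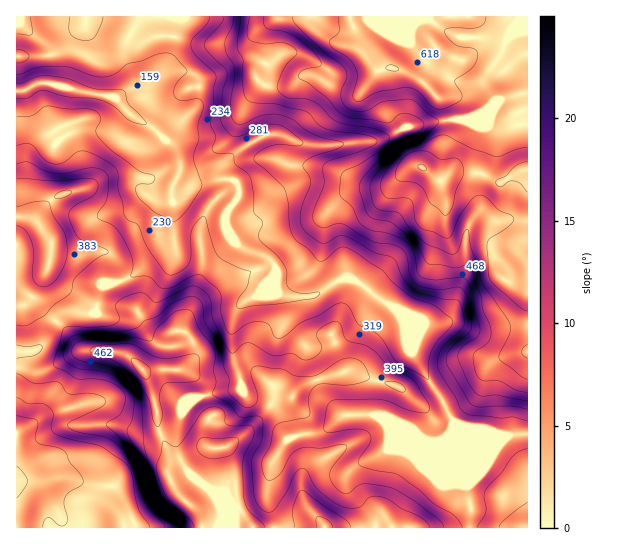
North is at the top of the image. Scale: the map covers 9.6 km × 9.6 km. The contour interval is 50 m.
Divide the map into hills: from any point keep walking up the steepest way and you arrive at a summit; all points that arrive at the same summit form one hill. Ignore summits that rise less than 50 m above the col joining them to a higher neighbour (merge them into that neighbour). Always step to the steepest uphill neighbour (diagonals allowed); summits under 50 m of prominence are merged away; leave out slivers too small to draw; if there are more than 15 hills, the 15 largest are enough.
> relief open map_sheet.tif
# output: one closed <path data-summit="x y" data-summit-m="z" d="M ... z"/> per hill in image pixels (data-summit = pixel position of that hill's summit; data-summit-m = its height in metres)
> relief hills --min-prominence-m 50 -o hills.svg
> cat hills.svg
<path data-summit="422 167" data-summit-m="703" d="M527 93l-25 6-8 4-7 8-17 9-27 0-37 7-19 10-12 4-64 4-30-10-14 0-21 10-31 23-20 7-14-4-8 16 9 4 17-8 14-3 16-1 6 2 4 6 0 8-14 20 0 11 13 19 29 12 8 8 1 6-3 4 0 10 5 8 7 3 18 1 14-2 17-12 12-6 13 6 18 14 14 8 9 9 5 12 2 15 8 17 26 40 6 13 8 13 10 4 17 1 17 7 28-3z"/><path data-summit="221 447" data-summit-m="570" d="M229 179l-30 4-17 8-9-4 0 55-26 18-17 17-13 6-12 1-6 11-2 18 10 4 27 4 9 6 10 14 10 6 11 0 15-4 24-18 16-5 6-5-3 10 0 24 9 40-35 6-15 5-8 10-9 17-24 10-17 2-10 6-10 13-1 27-3 1 5 1 6 7 15 29 0 4 139 1 1-7-8-22 0-10 5-26 11-18 8-8 30-5 9-5 9-10 7-2 28 0 28 10 19 13-14 2-16 7-12 8-18 8-13 10-1 13 2 5 22 23 5 13 93 1 2-23-3-15-17-44 0-15 2-4 0-6-6-10-6-13-28-43-6-14-2-15-5-12-37-29-16-8-13 6-21 13-18 1-17-4-5-8 0-10 3-4-1-6-8-8-29-12-13-19 0-11 14-20 0-8-3-5z"/><path data-summit="393 69" data-summit-m="651" d="M527 16l-352 0 2 5-5 28-9 21-7 7 21-6 12 1 6 3 4 7 0 15-6 13-26 31 8 6 2 6 3 17 10 5 5 0 23-8 28-22 21-10 14 0 30 10 24 0 46-5 25-13 20-4 17-3 27 0 17-9 7-8 8-4 26-6z"/><path data-summit="51 245" data-summit-m="439" d="M26 91l-10 0 0 259 14 2 13-7 9-18 10-12 5-3 28 0 6-25 4-3 12-1 13-6 17-17 26-18-1-55 8-16 0-10-5-14-6-6-4-1-14-13-21-14-19 18-29-2-9 3-14 8-14-22-12-13z"/><path data-summit="142 370" data-summit-m="562" d="M95 312l-28 0-10 7-18 29-9 4-14-1 1 130 26 0 14-4 10 0 22 8 20 2 3-2 1-27 16-17 9-4 12 0 20-8 7-6 6-13 5-7 9-6 44-8-9-40 2-34-5 5-16 5-24 18-15 4-11 0-10-6-14-17-5-3-27-4z"/><path data-summit="325 527" data-summit-m="561" d="M374 415l-28 0-7 2-9 10-9 5-30 5-8 8-11 18-5 26 0 10 6 16 2 13 101-1-5-13-22-23-2-5 1-13 13-10 18-8 12-8 16-7 14-2-19-13z"/><path data-summit="527 527" data-summit-m="431" d="M454 423l-3 8 0 15 17 44 3 15-2 22 58 1 1-94-29 2-17-7-17-1z"/>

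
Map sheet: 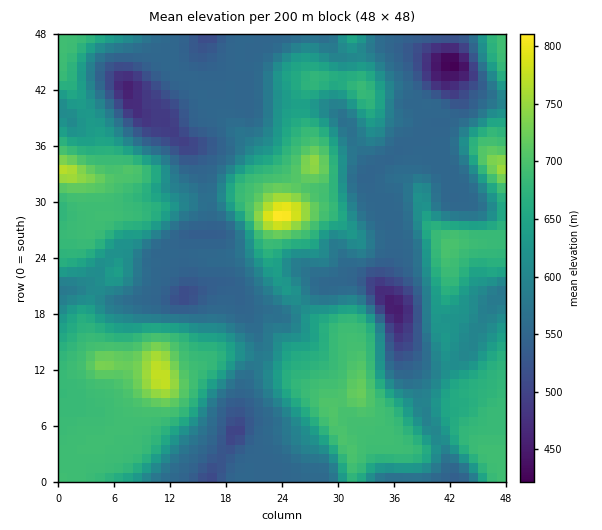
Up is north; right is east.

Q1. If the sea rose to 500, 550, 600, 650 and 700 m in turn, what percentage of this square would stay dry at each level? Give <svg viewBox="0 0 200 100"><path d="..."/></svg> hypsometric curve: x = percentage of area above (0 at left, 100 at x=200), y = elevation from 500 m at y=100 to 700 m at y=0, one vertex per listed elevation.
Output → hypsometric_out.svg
<svg viewBox="0 0 200 100"><path d="M193 100l-26-25-59-25-36-25-58-25"/></svg>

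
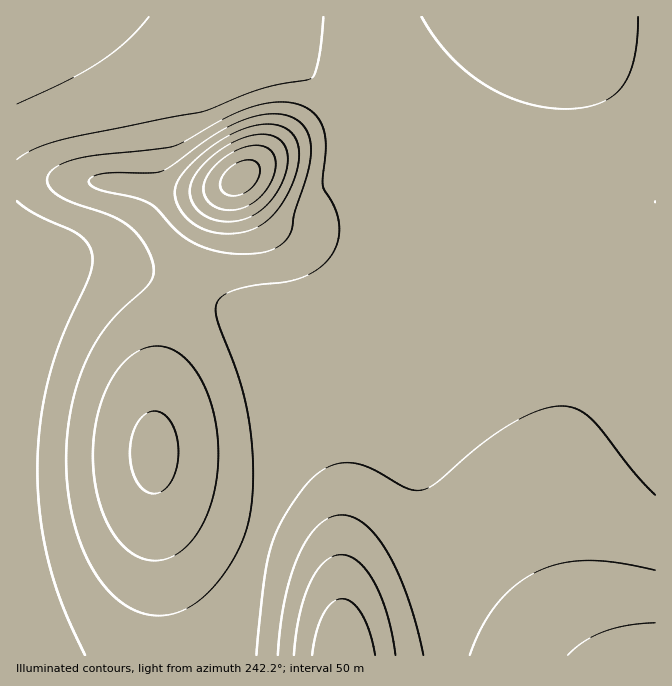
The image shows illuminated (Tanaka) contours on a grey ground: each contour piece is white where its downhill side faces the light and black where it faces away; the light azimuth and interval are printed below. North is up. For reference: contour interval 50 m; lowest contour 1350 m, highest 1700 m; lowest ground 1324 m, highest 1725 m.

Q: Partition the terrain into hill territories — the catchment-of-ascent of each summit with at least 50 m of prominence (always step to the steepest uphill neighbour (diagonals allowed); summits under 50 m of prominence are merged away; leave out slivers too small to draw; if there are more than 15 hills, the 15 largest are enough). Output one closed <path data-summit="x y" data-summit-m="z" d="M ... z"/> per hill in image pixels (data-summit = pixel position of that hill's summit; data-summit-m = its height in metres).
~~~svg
<path data-summit="345 655" data-summit-m="1632" d="M655 16l-451 1 66 37 55 27 18 19 8 25 20 22 17 23 15 33 5 24 0 23-9 32-21 32 19-15 13-6 32-2 35 5 41 10 44 15 93 47z"/><path data-summit="240 178" data-summit-m="1725" d="M204 16l-188 1 0 268 31-17 18-5 33 0 19 3 52 17 65 26 30 15 20 18 6 16 35-10 25-12 17-12 16-16 16-26 9-32 0-23-9-34-21-38-27-30-8-25-18-19-55-27z"/><path data-summit="154 452" data-summit-m="1560" d="M98 263l-41 1-23 10-18 13 0 368 201 1 14-29 52-157 8-32 3-20 0-38-3-22-7-16-10-11-40-22-79-31-25-9z"/><path data-summit="655 655" data-summit-m="1580" d="M442 291l-22 0-18 5-48 38-29 14-33 8-1 2 33 1 26 10 29 26 20 30 19 43 13 52 8 60 4 75 212 1 1-288-4-4-67-33-31-13-54-17z"/>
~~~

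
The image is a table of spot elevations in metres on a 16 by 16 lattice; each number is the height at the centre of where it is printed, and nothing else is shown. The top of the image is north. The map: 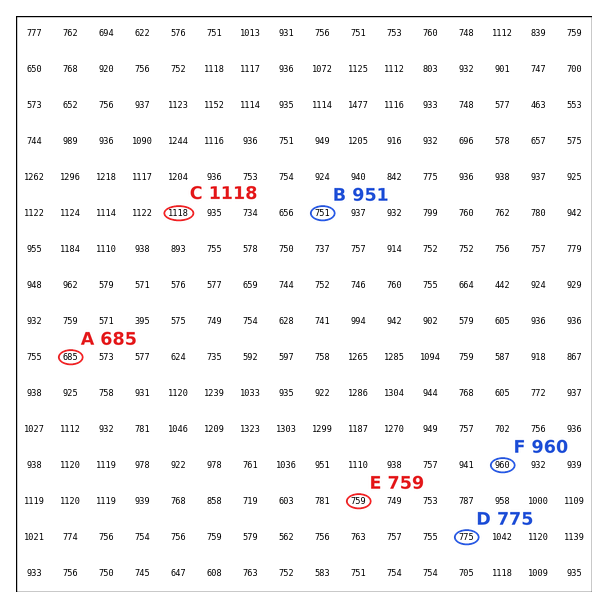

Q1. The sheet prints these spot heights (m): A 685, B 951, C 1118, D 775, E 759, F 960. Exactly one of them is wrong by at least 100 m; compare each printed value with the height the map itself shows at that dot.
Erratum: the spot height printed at B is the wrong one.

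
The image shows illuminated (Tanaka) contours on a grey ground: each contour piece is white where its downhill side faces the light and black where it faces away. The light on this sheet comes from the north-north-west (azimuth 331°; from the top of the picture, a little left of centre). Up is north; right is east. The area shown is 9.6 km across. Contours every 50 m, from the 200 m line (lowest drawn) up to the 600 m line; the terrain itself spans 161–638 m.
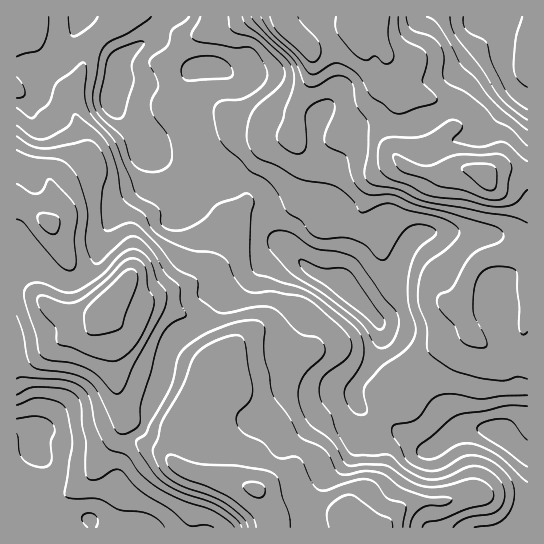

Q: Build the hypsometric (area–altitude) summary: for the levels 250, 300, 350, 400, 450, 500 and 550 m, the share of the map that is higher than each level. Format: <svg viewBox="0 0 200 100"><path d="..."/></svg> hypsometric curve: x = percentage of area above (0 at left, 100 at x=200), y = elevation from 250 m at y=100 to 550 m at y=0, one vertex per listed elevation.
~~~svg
<svg viewBox="0 0 200 100"><path d="M184 100l-35-17-31-16-28-17-26-17-24-16-25-17"/></svg>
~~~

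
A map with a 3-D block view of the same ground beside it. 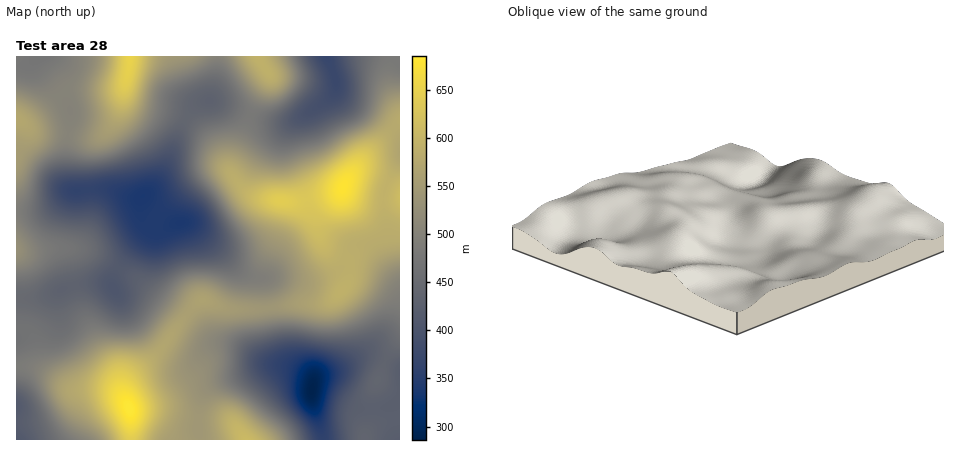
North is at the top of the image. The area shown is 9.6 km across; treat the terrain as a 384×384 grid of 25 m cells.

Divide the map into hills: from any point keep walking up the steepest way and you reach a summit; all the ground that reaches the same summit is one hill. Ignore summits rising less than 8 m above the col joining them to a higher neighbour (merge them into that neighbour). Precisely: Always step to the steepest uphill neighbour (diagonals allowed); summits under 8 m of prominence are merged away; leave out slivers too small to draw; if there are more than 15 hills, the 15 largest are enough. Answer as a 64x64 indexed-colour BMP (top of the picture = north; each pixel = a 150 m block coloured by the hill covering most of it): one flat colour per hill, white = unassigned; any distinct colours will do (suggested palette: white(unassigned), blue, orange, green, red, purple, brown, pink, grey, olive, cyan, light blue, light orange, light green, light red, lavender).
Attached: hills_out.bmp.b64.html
<image width="64" height="64" href="data:image/bmp;base64,Qk12CAAAAAAAAHYAAAAoAAAAQAAAAEAAAAABAAQAAAAAAAAIAAATCwAAEwsAABAAAAAAAAAA////ALR3HwAOf/8ALKAsACgn1gC9Z5QAS1aMAMJ34wB/f38AIr28AM++FwDox64AeLv/AIrfmACWmP8A1bDFABERERERERERERERERERERZmZmZmZmZmZmZpmZmZmZmZERERERERERERERERERERZmZmZmZmZmZmZmmZmZmZmZkRERERERERERERERERERFmZmZmZmZmZmZmaZmZmZmZmREREREREREREREREREREWZmZmZmZmZmZmaZmZmZmZmZERERERERERERERERERERFmZmZmZmZmZmZpmZmZmZmZkREREREREREREREREREREWZmZmZmZmZmZmmZmZkRERmRERERERERERERERERERERZmZmZmZmZmZmmZmRERERERERERERERERERERERERERFmZmZmZmZmZmaZERERERERERERERERERERERERERERERZmZmZmZmZmZhERERERERERERERERERERERERERERERERZmZmZmZmZmERERERERERERERERERERERERERERERERERFmZmZmZmYhEREREREREREREREREREREREREREREREREREWZmZmEiIiERERERERERERERERERERERERERERERERERERERIiIiIiERERESERERERERERERERERERERERERERERERIiIiIiIiERIiIRERERERERERERERERERERERERERERIiIiIiIiIiIiIhEREREREREREREREREREREREREREREiIiIiIiIiIiIiEREREREREREREREREREREREREREREiIiIiIiIiIiIiIRERERERERERERERERERERERERERESIiIiIiIiIiIiIhERERERERERERERERERERERERERERIiIiIiIiIiIiIiERERERERERERERERERERERERERERIiIiIiIiIiIiIiIREREREREREREREREREREREREREREiIiIiIiIiIiIiIhERERERERERERERERERERERERERESIiIiIiIiIiIiIiERERERERERERERERERERERERERERIiIiIiIiIiIiIiIREREREREREREREREREREREREREREiIiIiIiIiIiIiIlVVVRERERERERERERERERERERERESIiIiIiIiIiIiIiVVVVVVERERERERERERERERERERERIiIiIiIiIiIiIiJVVVVVVVVVVRERERERERERERERERIiIiIiIiIiIiIiIlVVVVVVVVVVERERERERERERERETMyIiIiIiIiIiIiIiVVVVVVVVVVVREREREREREREREzMzMiIiIiIiIiIiIipVVVVVVVVVVVUREREREREREREzMzMyIiIiIiIiIiIiKlVVVVVVVVVVVREREREREREREzMzMzMiIiIiIiIiIiIqVVVVVVVVVVVVUREREREREREzMzMzMyIiIiIiIiIiIqpVVVVVVVVVVVVVEREREREREzMzMzMzMiIiIiIiIiIiqlVVVVVVVVVVVVVREREREREzMzMzMzMzIiIiIiIiIiKqVVVVVVVVVVVVVVEREREREzMzMzMzMzMyIiIiIiIiIqpVVVVVVVVVVVVVVTMxEREzMzMzMzMzMzMiIiIiIiIiqlVVVVVVVVVVVVVTMzMzMzMzMzMzMzMzMyIiIiIiIiKqVVVVVVVVVVVVVVMzMzMzMzMzMzMzMzMzMiIiIiIiKqp3d3VVVVVVVVVVUzMzMzMzMzMzMzMzMzMyIiIiIiIqqnd3d1VVVVVVVVVTMzMzMzMzMzMzMzMzMzIiIiIiIiqqd3d3d1VVVVVVVEMzMzMzMzMzMzMzMzMzIiIiIiIiKqp3d3d3dVVVVURERDMzMzMzMzMzMzMzMzMiIiIiIiIqqnd3d3d0REREREREQzMzMzMzMzMzMzMzMyIiIiIiIiKqd3d3d3REREREREREMzMzMzMzMzMzMzMyIiIiIiIiIqp3d3d3REREREREREQzMzMzMzMzMzMzMzIiIiIiIiIiKnd3d3dEREREREREREMzMzMzMzMzMzMzIiIiIiIiIiIqd3d3d0REREREREREQzMzMzMzMzMzMzMiIiIiIiIiIiJ3d3d3REREREREREREMzMzMzMzMzMzMyIiIiIiIiIiInd3d3dEREREREREREQzMzMzMzMzMzMyIiIiIiIiIiIid3d3d0REREREREREREMzMzMzMzMzMzIiIiIiIiIiIiJ3d3d3dEREREREREREQzMzMzMzMzMzMiIiIiIiIiIiInd3d3d0RERERERERERDMzMzMzMzMzMzIiIiIiIiIiIid3d3d3REREREREREREQzMzMzMzMzMzMiIiIiIiIiIiJ3d3d3dERERERERERERDMzMzMzMziIiIIiIiIiIiIiInd3d3d0REREREREREREQzMzMzOIiIiIiIIiIiIiIiIid3d3d3REREREREREREREMzM4iIiIiIiIiCIiIiIiIiJ3d3d3REREREREREREREREOIiIiIiIiIiIiCIiIiIiInd3d3dERERERERERERERERIiIiIiIiIiIiIgiIiIiIid3d3dEREREREREREREREREiIiIiIiIiIiIiCIiIiIiJ3d3dERERERERERERERERESIiIiIiIiIiIiIIiIiIiInd3dERERERERERERERERERIiIiIiIiIiIiIgiIiIiIid3dEREREREREREREREREREiIiIiIiIiIiIiCIiIiIiIRd0RERERERERERERERERERIiIiIiIiIiIiCIiIiIiIhEUREREREREREREREREREREiIiIiIiIiIiIIiIiIiIh"/>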